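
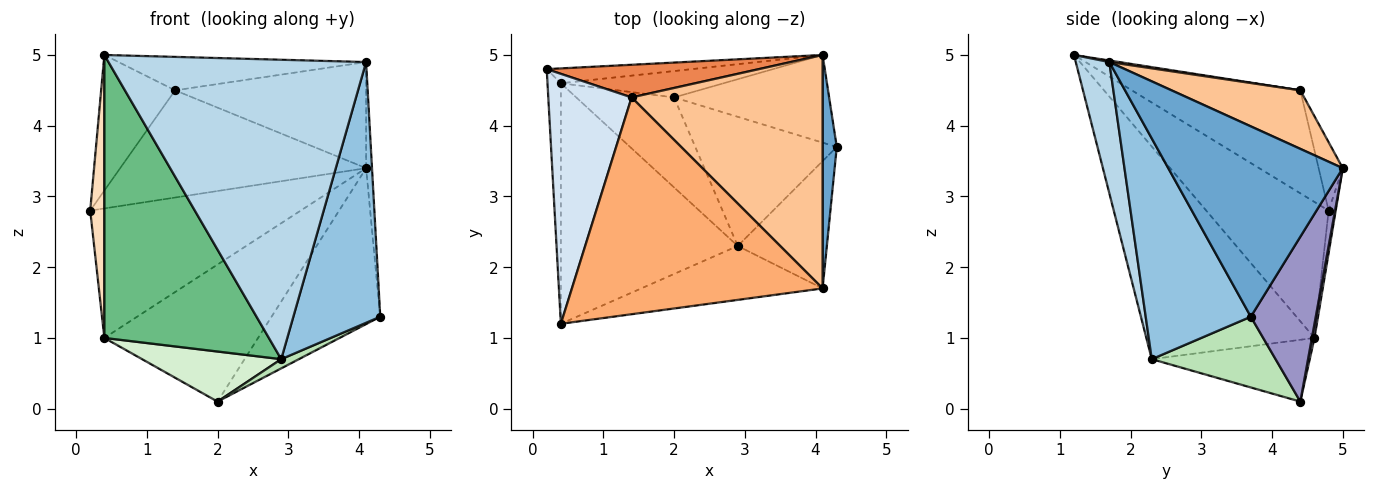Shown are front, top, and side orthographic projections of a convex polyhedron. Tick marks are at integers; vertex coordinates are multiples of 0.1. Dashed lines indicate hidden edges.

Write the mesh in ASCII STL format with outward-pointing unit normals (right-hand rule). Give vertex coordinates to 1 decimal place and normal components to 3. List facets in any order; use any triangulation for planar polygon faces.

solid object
 facet normal 0.997 0.034 0.074
  outer loop
   vertex 4.1 1.7 4.9
   vertex 4.3 3.7 1.3
   vertex 4.1 5.0 3.4
  endloop
 endfacet
 facet normal 0.736 -0.608 -0.297
  outer loop
   vertex 2.9 2.3 0.7
   vertex 4.3 3.7 1.3
   vertex 4.1 1.7 4.9
  endloop
 endfacet
 facet normal 0.127 -0.976 -0.176
  outer loop
   vertex 2.9 2.3 0.7
   vertex 4.1 1.7 4.9
   vertex 0.4 1.2 5.0
  endloop
 endfacet
 facet normal -0.736 0.323 0.595
  outer loop
   vertex 1.4 4.4 4.5
   vertex 0.2 4.8 2.8
   vertex 0.4 1.2 5.0
  endloop
 endfacet
 facet normal -0.093 0.952 0.290
  outer loop
   vertex 1.4 4.4 4.5
   vertex 4.1 5.0 3.4
   vertex 0.2 4.8 2.8
  endloop
 endfacet
 facet normal 0.006 0.153 0.988
  outer loop
   vertex 1.4 4.4 4.5
   vertex 0.4 1.2 5.0
   vertex 4.1 1.7 4.9
  endloop
 endfacet
 facet normal 0.269 0.399 0.877
  outer loop
   vertex 1.4 4.4 4.5
   vertex 4.1 1.7 4.9
   vertex 4.1 5.0 3.4
  endloop
 endfacet
 facet normal -0.989 -0.114 -0.097
  outer loop
   vertex 0.4 4.6 1.0
   vertex 0.4 1.2 5.0
   vertex 0.2 4.8 2.8
  endloop
 endfacet
 facet normal -0.614 -0.601 -0.511
  outer loop
   vertex 0.4 4.6 1.0
   vertex 2.9 2.3 0.7
   vertex 0.4 1.2 5.0
  endloop
 endfacet
 facet normal -0.033 0.993 -0.114
  outer loop
   vertex 0.4 4.6 1.0
   vertex 0.2 4.8 2.8
   vertex 4.1 5.0 3.4
  endloop
 endfacet
 facet normal 0.446 -0.064 -0.893
  outer loop
   vertex 2.0 4.4 0.1
   vertex 4.3 3.7 1.3
   vertex 2.9 2.3 0.7
  endloop
 endfacet
 facet normal -0.483 -0.426 -0.765
  outer loop
   vertex 2.0 4.4 0.1
   vertex 2.9 2.3 0.7
   vertex 0.4 4.6 1.0
  endloop
 endfacet
 facet normal 0.462 0.773 -0.435
  outer loop
   vertex 2.0 4.4 0.1
   vertex 4.1 5.0 3.4
   vertex 4.3 3.7 1.3
  endloop
 endfacet
 facet normal 0.016 0.982 -0.189
  outer loop
   vertex 2.0 4.4 0.1
   vertex 0.4 4.6 1.0
   vertex 4.1 5.0 3.4
  endloop
 endfacet
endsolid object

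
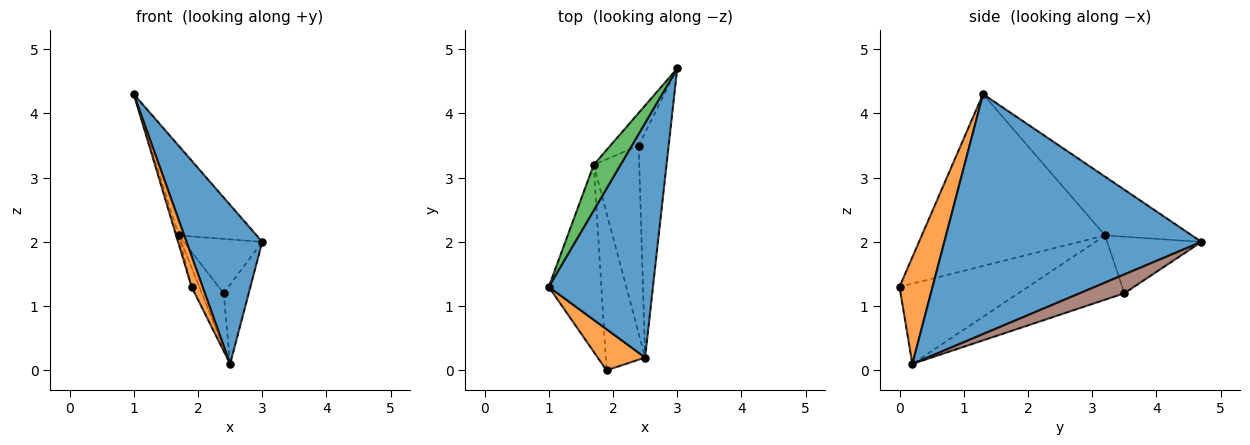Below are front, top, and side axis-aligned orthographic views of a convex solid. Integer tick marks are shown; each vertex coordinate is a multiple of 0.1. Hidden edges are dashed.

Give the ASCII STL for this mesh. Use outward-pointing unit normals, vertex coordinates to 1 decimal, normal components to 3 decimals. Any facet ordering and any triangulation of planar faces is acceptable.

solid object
 facet normal 0.886 -0.261 0.385
  outer loop
   vertex 2.5 0.2 0.1
   vertex 3.0 4.7 2.0
   vertex 1.0 1.3 4.3
  endloop
 endfacet
 facet normal 0.874 -0.291 0.389
  outer loop
   vertex 1.9 0.0 1.3
   vertex 2.5 0.2 0.1
   vertex 1.0 1.3 4.3
  endloop
 endfacet
 facet normal -0.705 0.632 0.322
  outer loop
   vertex 1.7 3.2 2.1
   vertex 1.0 1.3 4.3
   vertex 3.0 4.7 2.0
  endloop
 endfacet
 facet normal -0.956 0.013 -0.293
  outer loop
   vertex 1.7 3.2 2.1
   vertex 1.9 0.0 1.3
   vertex 1.0 1.3 4.3
  endloop
 endfacet
 facet normal -0.897 0.054 -0.439
  outer loop
   vertex 1.7 3.2 2.1
   vertex 2.5 0.2 0.1
   vertex 1.9 0.0 1.3
  endloop
 endfacet
 facet normal 0.510 0.286 -0.811
  outer loop
   vertex 2.4 3.5 1.2
   vertex 3.0 4.7 2.0
   vertex 2.5 0.2 0.1
  endloop
 endfacet
 facet normal -0.717 0.598 -0.359
  outer loop
   vertex 2.4 3.5 1.2
   vertex 1.7 3.2 2.1
   vertex 3.0 4.7 2.0
  endloop
 endfacet
 facet normal -0.804 0.166 -0.570
  outer loop
   vertex 2.4 3.5 1.2
   vertex 2.5 0.2 0.1
   vertex 1.7 3.2 2.1
  endloop
 endfacet
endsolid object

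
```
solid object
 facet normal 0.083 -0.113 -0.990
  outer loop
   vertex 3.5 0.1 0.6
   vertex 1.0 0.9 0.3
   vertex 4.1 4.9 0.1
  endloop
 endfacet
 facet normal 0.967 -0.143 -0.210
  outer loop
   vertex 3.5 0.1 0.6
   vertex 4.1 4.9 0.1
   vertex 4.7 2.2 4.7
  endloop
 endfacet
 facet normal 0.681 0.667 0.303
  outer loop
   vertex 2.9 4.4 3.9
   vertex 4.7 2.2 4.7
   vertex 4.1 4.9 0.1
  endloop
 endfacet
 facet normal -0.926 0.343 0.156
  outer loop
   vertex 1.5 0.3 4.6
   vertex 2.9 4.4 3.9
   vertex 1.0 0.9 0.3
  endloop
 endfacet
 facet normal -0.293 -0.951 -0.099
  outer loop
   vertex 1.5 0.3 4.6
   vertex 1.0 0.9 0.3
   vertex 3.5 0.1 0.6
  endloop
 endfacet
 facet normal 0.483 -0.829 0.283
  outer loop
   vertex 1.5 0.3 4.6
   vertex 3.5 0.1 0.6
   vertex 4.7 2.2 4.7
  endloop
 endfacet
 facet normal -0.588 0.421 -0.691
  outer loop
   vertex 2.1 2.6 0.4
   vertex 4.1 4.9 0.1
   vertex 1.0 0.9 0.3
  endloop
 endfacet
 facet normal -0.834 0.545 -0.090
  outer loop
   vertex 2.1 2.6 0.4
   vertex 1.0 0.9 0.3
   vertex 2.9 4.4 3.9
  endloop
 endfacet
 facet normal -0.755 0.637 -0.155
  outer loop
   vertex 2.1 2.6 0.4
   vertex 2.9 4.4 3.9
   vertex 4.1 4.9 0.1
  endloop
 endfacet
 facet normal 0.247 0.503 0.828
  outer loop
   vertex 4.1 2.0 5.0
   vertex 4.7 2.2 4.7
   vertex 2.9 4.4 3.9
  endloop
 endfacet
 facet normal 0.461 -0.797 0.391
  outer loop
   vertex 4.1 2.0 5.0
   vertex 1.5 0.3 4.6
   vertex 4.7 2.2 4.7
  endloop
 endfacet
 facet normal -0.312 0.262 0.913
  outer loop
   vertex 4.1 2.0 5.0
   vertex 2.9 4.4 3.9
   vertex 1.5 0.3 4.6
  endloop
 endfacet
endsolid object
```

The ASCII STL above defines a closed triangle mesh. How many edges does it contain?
18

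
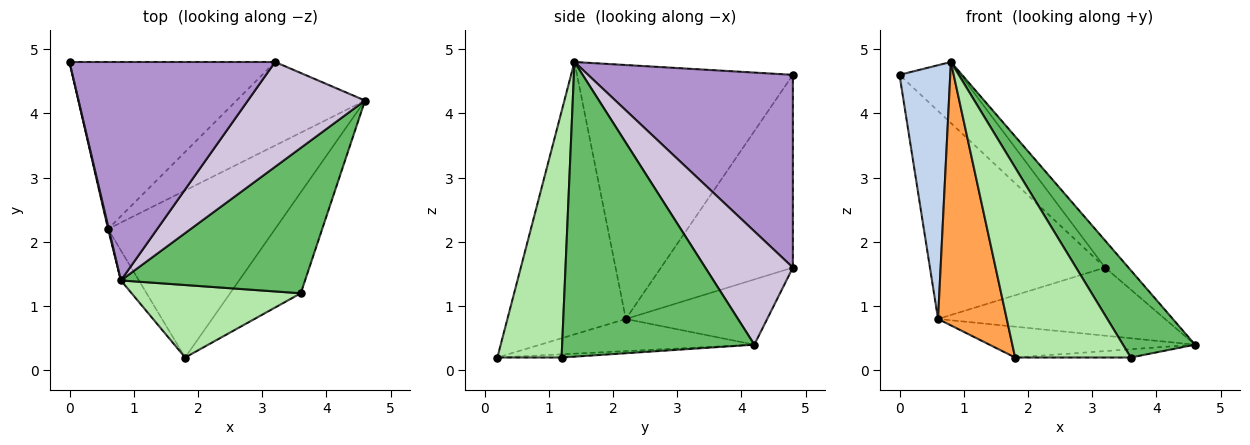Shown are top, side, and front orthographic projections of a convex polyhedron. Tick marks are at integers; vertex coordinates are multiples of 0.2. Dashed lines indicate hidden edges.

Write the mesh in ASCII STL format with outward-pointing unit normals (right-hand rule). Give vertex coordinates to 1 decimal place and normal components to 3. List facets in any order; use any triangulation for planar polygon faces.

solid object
 facet normal -0.186 0.178 -0.966
  outer loop
   vertex 0.6 2.2 0.8
   vertex 4.6 4.2 0.4
   vertex 1.8 0.2 0.2
  endloop
 endfacet
 facet normal -0.973 -0.229 0.003
  outer loop
   vertex 0.6 2.2 0.8
   vertex 0.8 1.4 4.8
   vertex 0.0 4.8 4.6
  endloop
 endfacet
 facet normal -0.864 -0.501 -0.057
  outer loop
   vertex 0.6 2.2 0.8
   vertex 1.8 0.2 0.2
   vertex 0.8 1.4 4.8
  endloop
 endfacet
 facet normal -0.045 0.081 -0.996
  outer loop
   vertex 3.6 1.2 0.2
   vertex 1.8 0.2 0.2
   vertex 4.6 4.2 0.4
  endloop
 endfacet
 facet normal 0.808 -0.303 0.505
  outer loop
   vertex 3.6 1.2 0.2
   vertex 4.6 4.2 0.4
   vertex 0.8 1.4 4.8
  endloop
 endfacet
 facet normal 0.461 -0.829 0.316
  outer loop
   vertex 3.6 1.2 0.2
   vertex 0.8 1.4 4.8
   vertex 1.8 0.2 0.2
  endloop
 endfacet
 facet normal -0.506 0.672 -0.540
  outer loop
   vertex 3.2 4.8 1.6
   vertex 0.6 2.2 0.8
   vertex 0.0 4.8 4.6
  endloop
 endfacet
 facet normal -0.366 0.588 -0.721
  outer loop
   vertex 3.2 4.8 1.6
   vertex 4.6 4.2 0.4
   vertex 0.6 2.2 0.8
  endloop
 endfacet
 facet normal 0.670 0.200 0.715
  outer loop
   vertex 3.2 4.8 1.6
   vertex 0.0 4.8 4.6
   vertex 0.8 1.4 4.8
  endloop
 endfacet
 facet normal 0.684 0.182 0.707
  outer loop
   vertex 3.2 4.8 1.6
   vertex 0.8 1.4 4.8
   vertex 4.6 4.2 0.4
  endloop
 endfacet
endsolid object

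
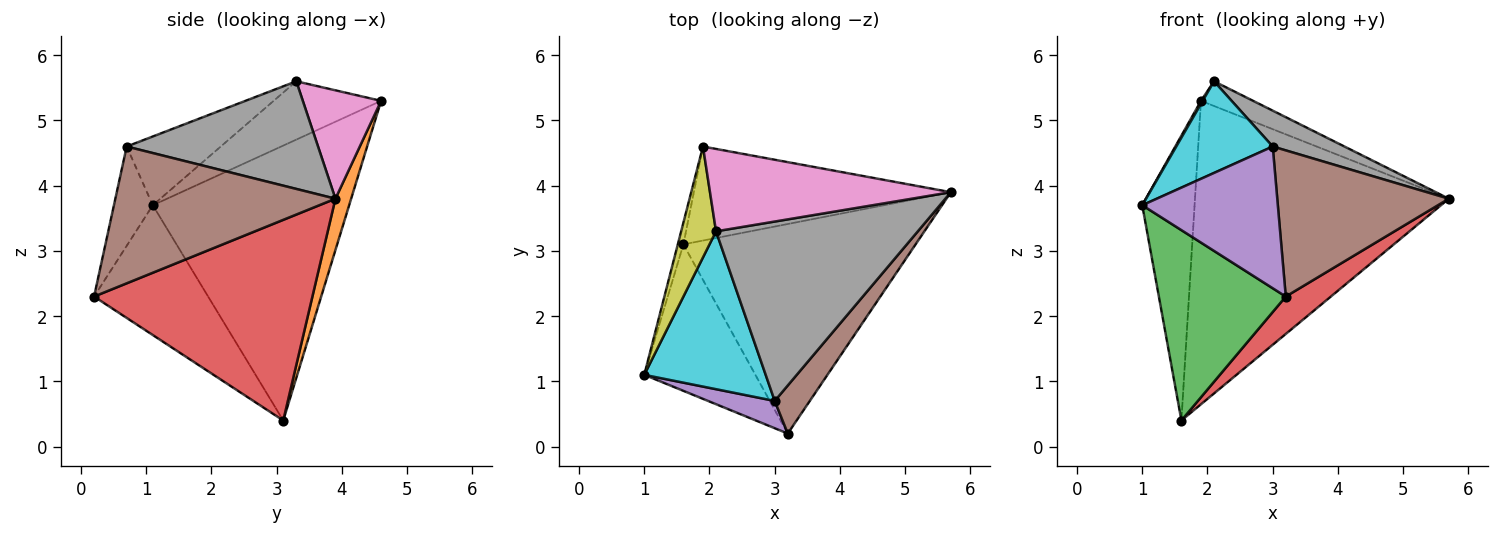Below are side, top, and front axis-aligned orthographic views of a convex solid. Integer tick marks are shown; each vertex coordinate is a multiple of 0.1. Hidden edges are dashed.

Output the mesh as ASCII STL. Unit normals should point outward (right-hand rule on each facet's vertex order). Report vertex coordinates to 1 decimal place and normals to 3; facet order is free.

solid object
 facet normal -0.966 0.257 -0.020
  outer loop
   vertex 1.6 3.1 0.4
   vertex 1.0 1.1 3.7
   vertex 1.9 4.6 5.3
  endloop
 endfacet
 facet normal 0.059 0.954 -0.296
  outer loop
   vertex 1.6 3.1 0.4
   vertex 1.9 4.6 5.3
   vertex 5.7 3.9 3.8
  endloop
 endfacet
 facet normal -0.580 -0.646 -0.497
  outer loop
   vertex 3.2 0.2 2.3
   vertex 1.0 1.1 3.7
   vertex 1.6 3.1 0.4
  endloop
 endfacet
 facet normal 0.648 -0.134 -0.750
  outer loop
   vertex 3.2 0.2 2.3
   vertex 1.6 3.1 0.4
   vertex 5.7 3.9 3.8
  endloop
 endfacet
 facet normal -0.271 -0.945 0.182
  outer loop
   vertex 3.0 0.7 4.6
   vertex 1.0 1.1 3.7
   vertex 3.2 0.2 2.3
  endloop
 endfacet
 facet normal 0.773 -0.603 0.198
  outer loop
   vertex 3.0 0.7 4.6
   vertex 3.2 0.2 2.3
   vertex 5.7 3.9 3.8
  endloop
 endfacet
 facet normal 0.396 0.264 0.880
  outer loop
   vertex 2.1 3.3 5.6
   vertex 5.7 3.9 3.8
   vertex 1.9 4.6 5.3
  endloop
 endfacet
 facet normal 0.463 -0.174 0.869
  outer loop
   vertex 2.1 3.3 5.6
   vertex 3.0 0.7 4.6
   vertex 5.7 3.9 3.8
  endloop
 endfacet
 facet normal -0.858 -0.014 0.513
  outer loop
   vertex 2.1 3.3 5.6
   vertex 1.9 4.6 5.3
   vertex 1.0 1.1 3.7
  endloop
 endfacet
 facet normal -0.440 -0.451 0.777
  outer loop
   vertex 2.1 3.3 5.6
   vertex 1.0 1.1 3.7
   vertex 3.0 0.7 4.6
  endloop
 endfacet
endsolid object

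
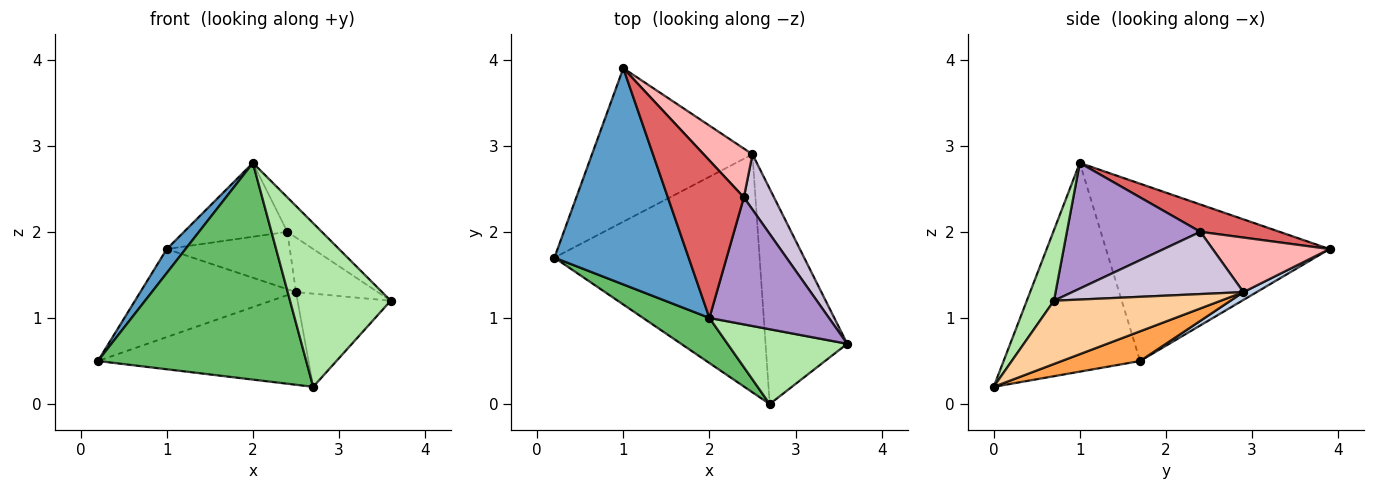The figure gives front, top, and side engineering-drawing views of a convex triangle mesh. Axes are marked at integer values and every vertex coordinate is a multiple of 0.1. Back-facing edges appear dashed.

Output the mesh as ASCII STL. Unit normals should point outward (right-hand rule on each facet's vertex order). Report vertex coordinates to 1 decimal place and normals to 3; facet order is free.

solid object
 facet normal -0.795 -0.067 0.602
  outer loop
   vertex 2.0 1.0 2.8
   vertex 1.0 3.9 1.8
   vertex 0.2 1.7 0.5
  endloop
 endfacet
 facet normal 0.042 0.497 -0.867
  outer loop
   vertex 2.5 2.9 1.3
   vertex 0.2 1.7 0.5
   vertex 1.0 3.9 1.8
  endloop
 endfacet
 facet normal 0.134 0.360 -0.924
  outer loop
   vertex 2.7 0.0 0.2
   vertex 0.2 1.7 0.5
   vertex 2.5 2.9 1.3
  endloop
 endfacet
 facet normal 0.579 0.324 -0.748
  outer loop
   vertex 2.7 0.0 0.2
   vertex 2.5 2.9 1.3
   vertex 3.6 0.7 1.2
  endloop
 endfacet
 facet normal -0.540 -0.824 0.172
  outer loop
   vertex 2.7 0.0 0.2
   vertex 2.0 1.0 2.8
   vertex 0.2 1.7 0.5
  endloop
 endfacet
 facet normal 0.238 -0.883 0.404
  outer loop
   vertex 2.7 0.0 0.2
   vertex 3.6 0.7 1.2
   vertex 2.0 1.0 2.8
  endloop
 endfacet
 facet normal 0.309 0.404 0.861
  outer loop
   vertex 2.4 2.4 2.0
   vertex 1.0 3.9 1.8
   vertex 2.0 1.0 2.8
  endloop
 endfacet
 facet normal 0.586 0.617 0.525
  outer loop
   vertex 2.4 2.4 2.0
   vertex 2.5 2.9 1.3
   vertex 1.0 3.9 1.8
  endloop
 endfacet
 facet normal 0.712 0.184 0.678
  outer loop
   vertex 2.4 2.4 2.0
   vertex 2.0 1.0 2.8
   vertex 3.6 0.7 1.2
  endloop
 endfacet
 facet normal 0.827 0.395 0.400
  outer loop
   vertex 2.4 2.4 2.0
   vertex 3.6 0.7 1.2
   vertex 2.5 2.9 1.3
  endloop
 endfacet
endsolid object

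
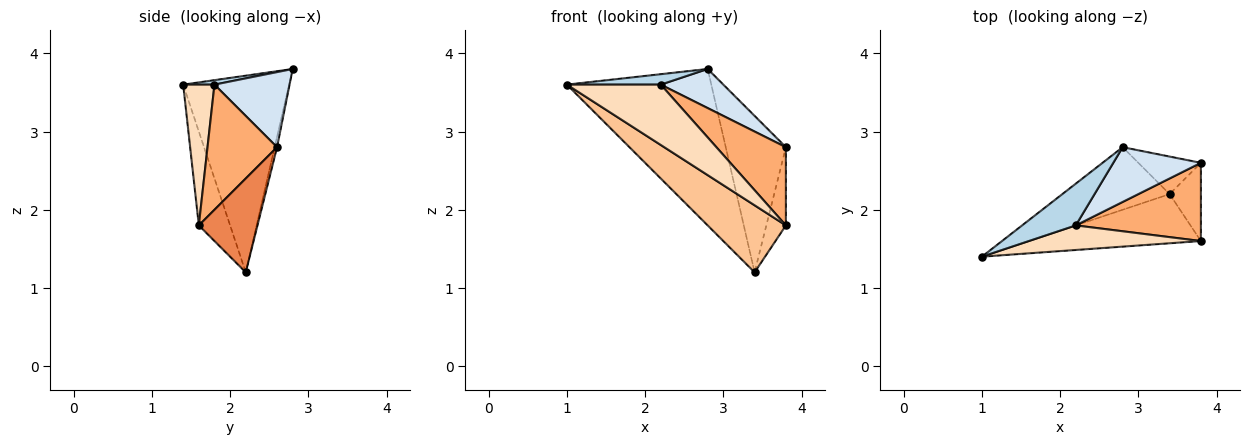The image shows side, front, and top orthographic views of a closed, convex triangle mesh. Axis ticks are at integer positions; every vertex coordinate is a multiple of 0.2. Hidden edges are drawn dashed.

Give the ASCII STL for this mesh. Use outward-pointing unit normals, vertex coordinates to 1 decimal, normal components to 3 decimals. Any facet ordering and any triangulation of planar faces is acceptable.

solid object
 facet normal -0.563 0.767 -0.307
  outer loop
   vertex 3.4 2.2 1.2
   vertex 1.0 1.4 3.6
   vertex 2.8 2.8 3.8
  endloop
 endfacet
 facet normal -0.039 0.972 -0.233
  outer loop
   vertex 3.4 2.2 1.2
   vertex 2.8 2.8 3.8
   vertex 3.8 2.6 2.8
  endloop
 endfacet
 facet normal 0.081 -0.242 0.967
  outer loop
   vertex 2.2 1.8 3.6
   vertex 2.8 2.8 3.8
   vertex 1.0 1.4 3.6
  endloop
 endfacet
 facet normal 0.572 -0.477 0.667
  outer loop
   vertex 2.2 1.8 3.6
   vertex 3.8 2.6 2.8
   vertex 2.8 2.8 3.8
  endloop
 endfacet
 facet normal 0.905 0.302 -0.302
  outer loop
   vertex 3.8 1.6 1.8
   vertex 3.4 2.2 1.2
   vertex 3.8 2.6 2.8
  endloop
 endfacet
 facet normal 0.577 -0.577 0.577
  outer loop
   vertex 3.8 1.6 1.8
   vertex 3.8 2.6 2.8
   vertex 2.2 1.8 3.6
  endloop
 endfacet
 facet normal -0.307 -0.767 -0.563
  outer loop
   vertex 3.8 1.6 1.8
   vertex 1.0 1.4 3.6
   vertex 3.4 2.2 1.2
  endloop
 endfacet
 facet normal 0.295 -0.885 0.361
  outer loop
   vertex 3.8 1.6 1.8
   vertex 2.2 1.8 3.6
   vertex 1.0 1.4 3.6
  endloop
 endfacet
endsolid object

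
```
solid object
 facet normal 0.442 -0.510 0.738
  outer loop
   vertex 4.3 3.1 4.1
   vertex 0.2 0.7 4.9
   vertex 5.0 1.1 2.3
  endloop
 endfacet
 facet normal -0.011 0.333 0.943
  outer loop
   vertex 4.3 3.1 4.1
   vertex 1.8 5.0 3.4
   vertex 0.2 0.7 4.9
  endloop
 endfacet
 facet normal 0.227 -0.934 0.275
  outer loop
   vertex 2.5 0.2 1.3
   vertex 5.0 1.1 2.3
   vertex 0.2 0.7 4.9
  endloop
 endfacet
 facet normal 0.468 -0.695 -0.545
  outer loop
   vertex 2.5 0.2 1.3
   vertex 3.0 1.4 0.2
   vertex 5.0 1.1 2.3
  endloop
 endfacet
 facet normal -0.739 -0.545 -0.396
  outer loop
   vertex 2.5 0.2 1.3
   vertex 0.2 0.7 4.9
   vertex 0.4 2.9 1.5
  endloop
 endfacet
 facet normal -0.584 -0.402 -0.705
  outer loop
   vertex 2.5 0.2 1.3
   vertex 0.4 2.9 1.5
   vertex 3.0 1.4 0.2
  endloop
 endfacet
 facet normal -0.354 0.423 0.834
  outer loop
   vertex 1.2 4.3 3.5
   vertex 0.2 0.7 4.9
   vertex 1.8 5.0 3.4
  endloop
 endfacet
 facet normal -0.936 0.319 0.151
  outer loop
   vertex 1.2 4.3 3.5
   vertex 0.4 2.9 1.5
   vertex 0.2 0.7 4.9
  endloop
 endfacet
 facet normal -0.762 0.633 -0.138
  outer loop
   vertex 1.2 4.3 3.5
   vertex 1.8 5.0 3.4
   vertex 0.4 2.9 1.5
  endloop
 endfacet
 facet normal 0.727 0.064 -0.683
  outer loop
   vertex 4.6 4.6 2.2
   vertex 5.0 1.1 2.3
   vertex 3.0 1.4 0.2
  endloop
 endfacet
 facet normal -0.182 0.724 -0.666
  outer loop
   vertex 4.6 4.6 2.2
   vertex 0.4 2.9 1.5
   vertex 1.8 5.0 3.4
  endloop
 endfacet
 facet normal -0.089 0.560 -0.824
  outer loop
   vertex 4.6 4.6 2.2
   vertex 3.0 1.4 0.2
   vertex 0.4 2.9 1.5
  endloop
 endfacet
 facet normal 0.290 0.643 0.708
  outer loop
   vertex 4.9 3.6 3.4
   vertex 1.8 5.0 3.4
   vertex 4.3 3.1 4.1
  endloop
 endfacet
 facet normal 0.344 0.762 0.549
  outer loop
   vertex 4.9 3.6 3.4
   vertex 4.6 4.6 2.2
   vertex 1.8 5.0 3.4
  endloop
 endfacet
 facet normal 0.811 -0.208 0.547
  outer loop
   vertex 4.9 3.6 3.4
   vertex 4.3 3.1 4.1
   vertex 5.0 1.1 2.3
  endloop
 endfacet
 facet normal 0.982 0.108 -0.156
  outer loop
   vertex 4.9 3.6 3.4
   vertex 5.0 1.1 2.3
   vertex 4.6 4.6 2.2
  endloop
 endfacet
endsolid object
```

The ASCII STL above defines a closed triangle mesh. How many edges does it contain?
24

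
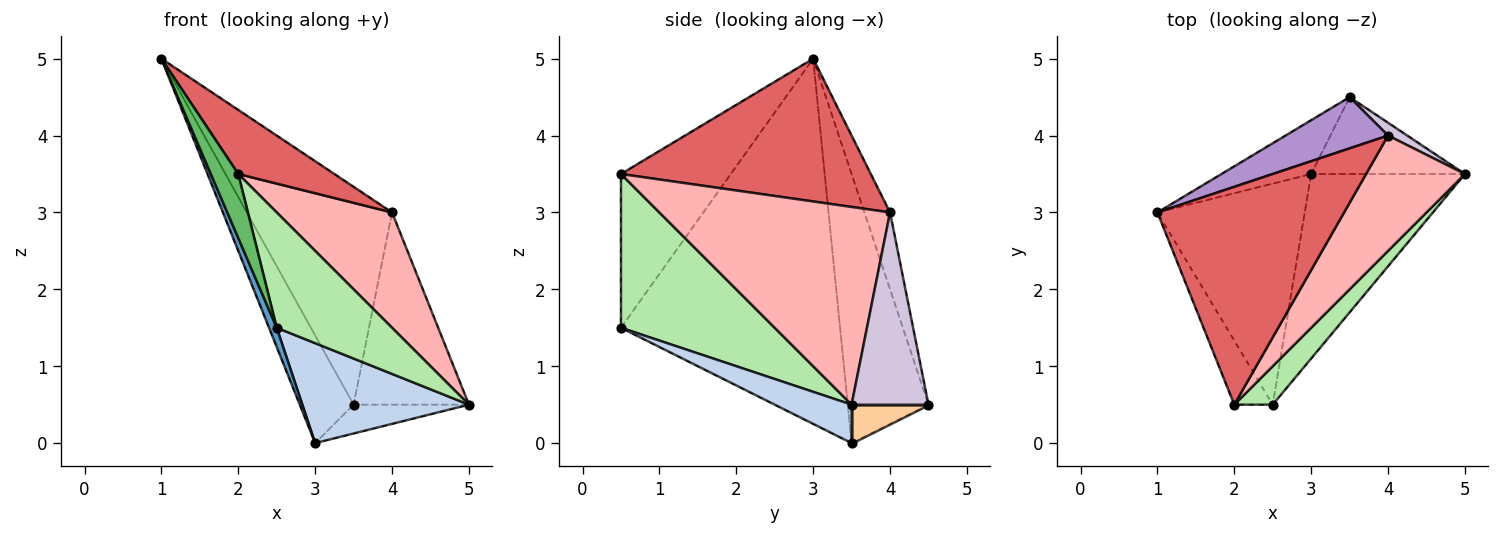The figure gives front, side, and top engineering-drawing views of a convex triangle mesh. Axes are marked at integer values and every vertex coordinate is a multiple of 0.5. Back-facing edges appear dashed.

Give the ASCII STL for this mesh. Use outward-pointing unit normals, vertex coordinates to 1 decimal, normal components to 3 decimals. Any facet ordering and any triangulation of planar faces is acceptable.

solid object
 facet normal -0.927 -0.033 -0.374
  outer loop
   vertex 3.0 3.5 0.0
   vertex 2.5 0.5 1.5
   vertex 1.0 3.0 5.0
  endloop
 endfacet
 facet normal 0.215 -0.465 -0.859
  outer loop
   vertex 3.0 3.5 0.0
   vertex 5.0 3.5 0.5
   vertex 2.5 0.5 1.5
  endloop
 endfacet
 facet normal -0.802 0.535 -0.267
  outer loop
   vertex 3.5 4.5 0.5
   vertex 3.0 3.5 0.0
   vertex 1.0 3.0 5.0
  endloop
 endfacet
 facet normal 0.228 0.342 -0.912
  outer loop
   vertex 3.5 4.5 0.5
   vertex 5.0 3.5 0.5
   vertex 3.0 3.5 0.0
  endloop
 endfacet
 facet normal -0.943 -0.236 -0.236
  outer loop
   vertex 2.0 0.5 3.5
   vertex 1.0 3.0 5.0
   vertex 2.5 0.5 1.5
  endloop
 endfacet
 facet normal 0.784 -0.588 0.196
  outer loop
   vertex 2.0 0.5 3.5
   vertex 2.5 0.5 1.5
   vertex 5.0 3.5 0.5
  endloop
 endfacet
 facet normal 0.592 -0.228 0.774
  outer loop
   vertex 4.0 4.0 3.0
   vertex 1.0 3.0 5.0
   vertex 2.0 0.5 3.5
  endloop
 endfacet
 facet normal 0.816 -0.408 0.408
  outer loop
   vertex 4.0 4.0 3.0
   vertex 2.0 0.5 3.5
   vertex 5.0 3.5 0.5
  endloop
 endfacet
 facet normal -0.169 0.959 0.226
  outer loop
   vertex 4.0 4.0 3.0
   vertex 3.5 4.5 0.5
   vertex 1.0 3.0 5.0
  endloop
 endfacet
 facet normal 0.554 0.831 0.055
  outer loop
   vertex 4.0 4.0 3.0
   vertex 5.0 3.5 0.5
   vertex 3.5 4.5 0.5
  endloop
 endfacet
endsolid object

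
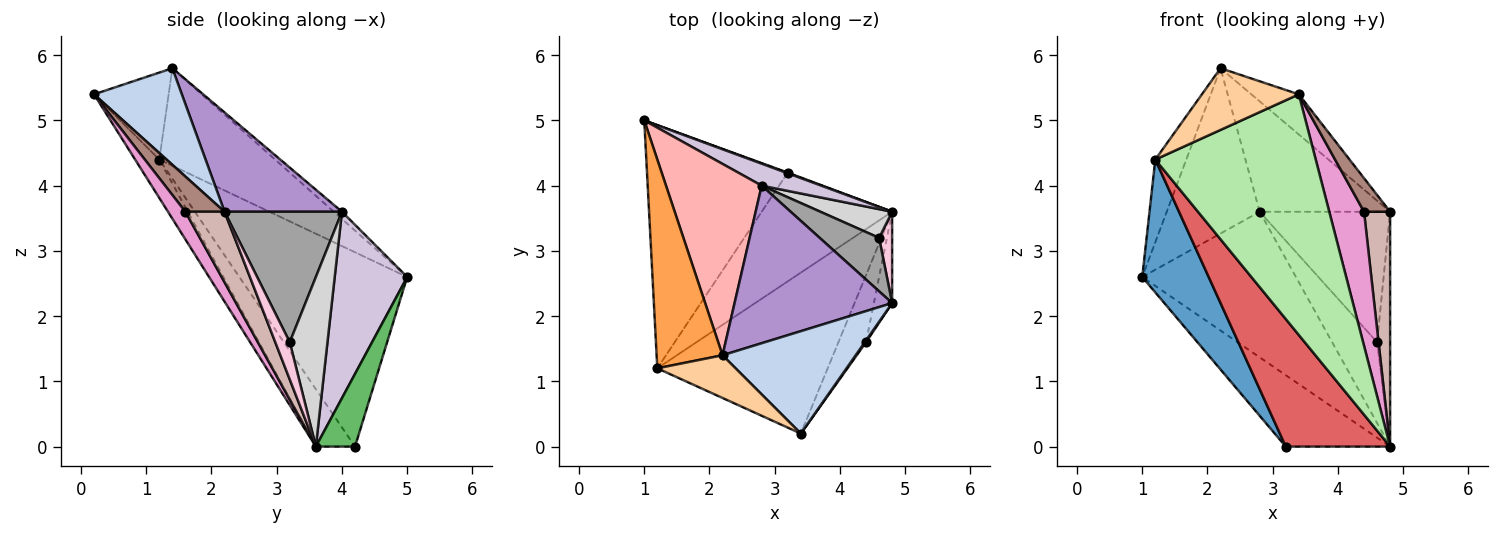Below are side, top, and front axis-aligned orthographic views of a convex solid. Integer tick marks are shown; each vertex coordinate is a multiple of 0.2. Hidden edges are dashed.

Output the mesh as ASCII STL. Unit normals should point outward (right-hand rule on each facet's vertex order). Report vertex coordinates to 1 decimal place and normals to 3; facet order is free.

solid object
 facet normal -0.771 -0.305 -0.559
  outer loop
   vertex 1.2 1.2 4.4
   vertex 1.0 5.0 2.6
   vertex 3.2 4.2 0.0
  endloop
 endfacet
 facet normal 0.560 0.303 0.771
  outer loop
   vertex 2.2 1.4 5.8
   vertex 3.4 0.2 5.4
   vertex 4.8 2.2 3.6
  endloop
 endfacet
 facet normal -0.809 0.216 0.547
  outer loop
   vertex 2.2 1.4 5.8
   vertex 1.0 5.0 2.6
   vertex 1.2 1.2 4.4
  endloop
 endfacet
 facet normal -0.535 -0.695 0.481
  outer loop
   vertex 2.2 1.4 5.8
   vertex 1.2 1.2 4.4
   vertex 3.4 0.2 5.4
  endloop
 endfacet
 facet normal 0.351 0.936 0.009
  outer loop
   vertex 4.8 3.6 0.0
   vertex 3.2 4.2 0.0
   vertex 1.0 5.0 2.6
  endloop
 endfacet
 facet normal -0.124 -0.825 -0.552
  outer loop
   vertex 4.8 3.6 0.0
   vertex 3.4 0.2 5.4
   vertex 1.2 1.2 4.4
  endloop
 endfacet
 facet normal -0.274 -0.732 -0.624
  outer loop
   vertex 4.8 3.6 0.0
   vertex 1.2 1.2 4.4
   vertex 3.2 4.2 0.0
  endloop
 endfacet
 facet normal -0.057 0.653 0.756
  outer loop
   vertex 2.8 4.0 3.6
   vertex 1.0 5.0 2.6
   vertex 2.2 1.4 5.8
  endloop
 endfacet
 facet normal 0.459 0.510 0.728
  outer loop
   vertex 2.8 4.0 3.6
   vertex 2.2 1.4 5.8
   vertex 4.8 2.2 3.6
  endloop
 endfacet
 facet normal 0.423 0.896 0.135
  outer loop
   vertex 2.8 4.0 3.6
   vertex 4.8 3.6 0.0
   vertex 1.0 5.0 2.6
  endloop
 endfacet
 facet normal 0.832 -0.554 0.031
  outer loop
   vertex 4.4 1.6 3.6
   vertex 4.8 2.2 3.6
   vertex 3.4 0.2 5.4
  endloop
 endfacet
 facet normal 0.813 -0.542 -0.211
  outer loop
   vertex 4.4 1.6 3.6
   vertex 4.8 3.6 0.0
   vertex 4.8 2.2 3.6
  endloop
 endfacet
 facet normal 0.408 -0.816 -0.408
  outer loop
   vertex 4.4 1.6 3.6
   vertex 3.4 0.2 5.4
   vertex 4.8 3.6 0.0
  endloop
 endfacet
 facet normal 0.719 0.647 0.252
  outer loop
   vertex 4.6 3.2 1.6
   vertex 4.8 2.2 3.6
   vertex 4.8 3.6 0.0
  endloop
 endfacet
 facet normal 0.640 0.711 0.292
  outer loop
   vertex 4.6 3.2 1.6
   vertex 2.8 4.0 3.6
   vertex 4.8 2.2 3.6
  endloop
 endfacet
 facet normal 0.620 0.739 0.262
  outer loop
   vertex 4.6 3.2 1.6
   vertex 4.8 3.6 0.0
   vertex 2.8 4.0 3.6
  endloop
 endfacet
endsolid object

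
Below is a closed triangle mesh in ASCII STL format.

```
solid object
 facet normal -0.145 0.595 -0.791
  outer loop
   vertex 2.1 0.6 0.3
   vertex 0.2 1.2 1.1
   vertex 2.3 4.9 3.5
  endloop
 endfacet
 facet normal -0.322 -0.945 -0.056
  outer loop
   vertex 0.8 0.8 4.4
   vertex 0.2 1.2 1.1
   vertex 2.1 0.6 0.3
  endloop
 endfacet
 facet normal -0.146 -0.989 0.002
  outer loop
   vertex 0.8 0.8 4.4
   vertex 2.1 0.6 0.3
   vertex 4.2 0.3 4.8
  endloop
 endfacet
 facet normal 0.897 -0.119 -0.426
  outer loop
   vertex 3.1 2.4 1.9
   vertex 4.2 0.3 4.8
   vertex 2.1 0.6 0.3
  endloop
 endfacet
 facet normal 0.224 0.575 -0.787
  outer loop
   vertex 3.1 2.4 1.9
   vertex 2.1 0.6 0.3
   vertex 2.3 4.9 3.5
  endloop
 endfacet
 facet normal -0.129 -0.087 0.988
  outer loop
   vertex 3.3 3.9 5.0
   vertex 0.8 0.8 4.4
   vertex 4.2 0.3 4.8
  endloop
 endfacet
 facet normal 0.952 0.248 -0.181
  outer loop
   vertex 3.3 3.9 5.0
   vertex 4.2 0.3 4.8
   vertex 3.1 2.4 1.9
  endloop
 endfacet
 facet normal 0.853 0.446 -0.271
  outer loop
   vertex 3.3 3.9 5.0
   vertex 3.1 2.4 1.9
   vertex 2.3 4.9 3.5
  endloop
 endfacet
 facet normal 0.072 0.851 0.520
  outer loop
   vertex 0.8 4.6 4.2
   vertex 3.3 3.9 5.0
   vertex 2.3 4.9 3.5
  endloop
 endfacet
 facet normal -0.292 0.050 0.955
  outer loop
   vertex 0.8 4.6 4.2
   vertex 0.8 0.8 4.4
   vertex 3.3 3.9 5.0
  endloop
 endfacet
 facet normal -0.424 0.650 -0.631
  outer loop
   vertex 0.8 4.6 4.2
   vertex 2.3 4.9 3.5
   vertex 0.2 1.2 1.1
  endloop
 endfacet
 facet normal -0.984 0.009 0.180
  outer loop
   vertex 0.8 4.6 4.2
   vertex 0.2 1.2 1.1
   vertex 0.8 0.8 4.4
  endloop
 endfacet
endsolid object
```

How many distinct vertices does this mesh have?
8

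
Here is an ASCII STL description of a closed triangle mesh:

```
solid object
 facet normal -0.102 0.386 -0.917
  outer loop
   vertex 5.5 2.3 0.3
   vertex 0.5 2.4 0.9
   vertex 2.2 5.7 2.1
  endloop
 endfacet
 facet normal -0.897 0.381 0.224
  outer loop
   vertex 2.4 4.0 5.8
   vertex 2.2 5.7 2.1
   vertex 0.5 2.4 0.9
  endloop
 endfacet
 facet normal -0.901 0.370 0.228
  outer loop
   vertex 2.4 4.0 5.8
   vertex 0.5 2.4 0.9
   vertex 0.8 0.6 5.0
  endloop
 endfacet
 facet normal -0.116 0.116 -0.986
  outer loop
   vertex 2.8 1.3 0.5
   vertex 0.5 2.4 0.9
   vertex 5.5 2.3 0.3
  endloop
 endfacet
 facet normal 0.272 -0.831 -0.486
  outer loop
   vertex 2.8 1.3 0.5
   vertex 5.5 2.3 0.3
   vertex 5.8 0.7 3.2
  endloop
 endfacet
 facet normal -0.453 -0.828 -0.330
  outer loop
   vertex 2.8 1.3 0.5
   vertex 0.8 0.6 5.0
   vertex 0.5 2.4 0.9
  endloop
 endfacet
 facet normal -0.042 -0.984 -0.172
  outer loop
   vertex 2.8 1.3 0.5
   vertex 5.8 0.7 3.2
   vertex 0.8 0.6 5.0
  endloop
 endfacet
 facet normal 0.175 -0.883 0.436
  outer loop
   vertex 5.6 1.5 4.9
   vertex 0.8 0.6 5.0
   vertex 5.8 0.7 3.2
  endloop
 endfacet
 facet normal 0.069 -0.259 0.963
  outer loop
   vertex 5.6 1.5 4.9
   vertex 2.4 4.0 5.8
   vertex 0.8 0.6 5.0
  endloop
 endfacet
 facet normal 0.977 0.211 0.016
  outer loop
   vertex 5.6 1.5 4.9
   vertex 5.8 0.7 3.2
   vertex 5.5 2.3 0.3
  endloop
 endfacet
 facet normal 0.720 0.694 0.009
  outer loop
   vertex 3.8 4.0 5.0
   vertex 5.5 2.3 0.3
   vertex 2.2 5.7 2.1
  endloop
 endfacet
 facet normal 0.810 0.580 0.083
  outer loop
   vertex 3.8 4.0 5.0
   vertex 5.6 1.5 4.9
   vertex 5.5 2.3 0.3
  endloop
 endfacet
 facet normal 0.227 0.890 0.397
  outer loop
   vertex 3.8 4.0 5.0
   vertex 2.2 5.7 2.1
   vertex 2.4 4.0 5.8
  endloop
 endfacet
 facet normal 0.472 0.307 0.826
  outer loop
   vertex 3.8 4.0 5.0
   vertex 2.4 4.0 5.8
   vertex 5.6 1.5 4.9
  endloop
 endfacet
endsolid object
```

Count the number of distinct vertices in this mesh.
9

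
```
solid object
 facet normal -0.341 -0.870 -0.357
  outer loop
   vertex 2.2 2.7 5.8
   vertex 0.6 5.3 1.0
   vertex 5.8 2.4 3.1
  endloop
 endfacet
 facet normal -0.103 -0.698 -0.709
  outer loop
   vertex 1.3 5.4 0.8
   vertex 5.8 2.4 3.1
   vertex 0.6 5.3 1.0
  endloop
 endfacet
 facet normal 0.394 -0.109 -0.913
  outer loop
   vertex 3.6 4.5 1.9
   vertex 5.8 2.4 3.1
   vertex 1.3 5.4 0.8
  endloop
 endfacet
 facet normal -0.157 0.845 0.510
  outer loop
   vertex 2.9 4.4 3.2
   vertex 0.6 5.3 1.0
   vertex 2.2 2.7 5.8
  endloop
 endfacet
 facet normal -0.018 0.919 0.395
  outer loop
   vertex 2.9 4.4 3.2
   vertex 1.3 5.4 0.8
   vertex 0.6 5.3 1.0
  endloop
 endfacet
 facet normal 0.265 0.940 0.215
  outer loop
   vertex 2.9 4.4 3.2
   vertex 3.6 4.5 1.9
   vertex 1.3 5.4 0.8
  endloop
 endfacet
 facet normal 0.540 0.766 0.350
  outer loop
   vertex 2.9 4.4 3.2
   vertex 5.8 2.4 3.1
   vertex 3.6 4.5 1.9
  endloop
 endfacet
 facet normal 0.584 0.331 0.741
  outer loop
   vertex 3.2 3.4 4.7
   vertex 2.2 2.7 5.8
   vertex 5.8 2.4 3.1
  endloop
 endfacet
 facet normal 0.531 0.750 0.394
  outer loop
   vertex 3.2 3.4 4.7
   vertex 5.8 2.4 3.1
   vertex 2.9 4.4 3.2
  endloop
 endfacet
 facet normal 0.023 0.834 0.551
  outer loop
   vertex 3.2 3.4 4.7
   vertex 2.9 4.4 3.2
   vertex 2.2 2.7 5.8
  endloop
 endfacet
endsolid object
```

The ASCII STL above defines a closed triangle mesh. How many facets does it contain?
10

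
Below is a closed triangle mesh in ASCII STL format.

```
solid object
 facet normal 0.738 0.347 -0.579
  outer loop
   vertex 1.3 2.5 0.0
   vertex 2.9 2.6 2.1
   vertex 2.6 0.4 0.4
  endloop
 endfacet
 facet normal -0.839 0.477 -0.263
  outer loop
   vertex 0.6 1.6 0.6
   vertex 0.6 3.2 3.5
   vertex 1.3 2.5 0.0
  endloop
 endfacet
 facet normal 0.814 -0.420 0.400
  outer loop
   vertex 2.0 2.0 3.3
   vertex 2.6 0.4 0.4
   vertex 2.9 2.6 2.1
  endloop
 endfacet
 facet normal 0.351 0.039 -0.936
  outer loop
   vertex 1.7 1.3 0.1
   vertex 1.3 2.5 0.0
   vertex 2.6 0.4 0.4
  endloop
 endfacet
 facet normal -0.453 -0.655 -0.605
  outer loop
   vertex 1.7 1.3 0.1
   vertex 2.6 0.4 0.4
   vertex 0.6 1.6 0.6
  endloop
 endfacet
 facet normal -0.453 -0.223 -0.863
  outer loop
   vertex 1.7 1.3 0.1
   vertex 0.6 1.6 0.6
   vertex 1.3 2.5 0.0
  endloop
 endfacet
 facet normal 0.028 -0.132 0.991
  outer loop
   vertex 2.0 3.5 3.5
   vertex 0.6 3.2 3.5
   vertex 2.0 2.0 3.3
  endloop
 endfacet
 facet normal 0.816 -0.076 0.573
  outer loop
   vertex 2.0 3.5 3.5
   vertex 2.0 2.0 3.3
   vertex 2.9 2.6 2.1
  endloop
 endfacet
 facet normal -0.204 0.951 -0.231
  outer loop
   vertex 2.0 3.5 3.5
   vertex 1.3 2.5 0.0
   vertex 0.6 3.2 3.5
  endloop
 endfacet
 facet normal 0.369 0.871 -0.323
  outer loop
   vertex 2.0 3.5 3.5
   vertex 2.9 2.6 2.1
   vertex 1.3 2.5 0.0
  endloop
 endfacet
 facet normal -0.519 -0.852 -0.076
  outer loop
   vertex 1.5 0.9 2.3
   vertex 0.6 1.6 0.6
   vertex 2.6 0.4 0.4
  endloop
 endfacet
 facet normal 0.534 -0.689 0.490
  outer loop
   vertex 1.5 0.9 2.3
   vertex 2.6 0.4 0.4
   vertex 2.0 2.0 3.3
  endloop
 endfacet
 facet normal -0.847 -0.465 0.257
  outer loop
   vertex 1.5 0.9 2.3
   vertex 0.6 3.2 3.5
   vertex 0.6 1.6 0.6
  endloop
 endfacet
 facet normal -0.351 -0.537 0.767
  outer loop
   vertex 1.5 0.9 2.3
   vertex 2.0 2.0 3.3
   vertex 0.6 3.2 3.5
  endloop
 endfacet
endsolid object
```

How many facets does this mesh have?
14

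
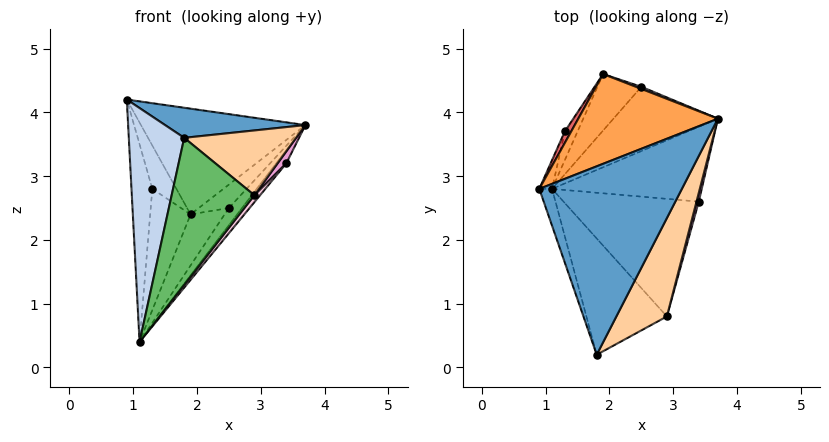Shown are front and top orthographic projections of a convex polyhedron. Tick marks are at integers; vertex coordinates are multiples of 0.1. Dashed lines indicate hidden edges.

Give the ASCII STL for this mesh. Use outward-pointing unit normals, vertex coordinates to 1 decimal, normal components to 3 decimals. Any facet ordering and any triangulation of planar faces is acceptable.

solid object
 facet normal 0.199 -0.154 0.968
  outer loop
   vertex 1.8 0.2 3.6
   vertex 3.7 3.9 3.8
   vertex 0.9 2.8 4.2
  endloop
 endfacet
 facet normal -0.947 -0.316 -0.050
  outer loop
   vertex 1.1 2.8 0.4
   vertex 1.8 0.2 3.6
   vertex 0.9 2.8 4.2
  endloop
 endfacet
 facet normal -0.203 0.746 0.634
  outer loop
   vertex 1.9 4.6 2.4
   vertex 0.9 2.8 4.2
   vertex 3.7 3.9 3.8
  endloop
 endfacet
 facet normal 0.701 -0.392 0.595
  outer loop
   vertex 2.9 0.8 2.7
   vertex 3.7 3.9 3.8
   vertex 1.8 0.2 3.6
  endloop
 endfacet
 facet normal -0.079 -0.782 -0.618
  outer loop
   vertex 2.9 0.8 2.7
   vertex 1.8 0.2 3.6
   vertex 1.1 2.8 0.4
  endloop
 endfacet
 facet normal -0.939 0.340 -0.049
  outer loop
   vertex 1.3 3.7 2.8
   vertex 1.1 2.8 0.4
   vertex 0.9 2.8 4.2
  endloop
 endfacet
 facet normal -0.788 0.595 0.158
  outer loop
   vertex 1.3 3.7 2.8
   vertex 0.9 2.8 4.2
   vertex 1.9 4.6 2.4
  endloop
 endfacet
 facet normal -0.850 0.513 -0.121
  outer loop
   vertex 1.3 3.7 2.8
   vertex 1.9 4.6 2.4
   vertex 1.1 2.8 0.4
  endloop
 endfacet
 facet normal 0.756 0.169 -0.633
  outer loop
   vertex 2.5 4.4 2.5
   vertex 3.7 3.9 3.8
   vertex 1.1 2.8 0.4
  endloop
 endfacet
 facet normal 0.302 0.949 0.086
  outer loop
   vertex 2.5 4.4 2.5
   vertex 1.9 4.6 2.4
   vertex 3.7 3.9 3.8
  endloop
 endfacet
 facet normal 0.328 0.633 -0.701
  outer loop
   vertex 2.5 4.4 2.5
   vertex 1.1 2.8 0.4
   vertex 1.9 4.6 2.4
  endloop
 endfacet
 facet normal 0.772 0.111 -0.626
  outer loop
   vertex 3.4 2.6 3.2
   vertex 1.1 2.8 0.4
   vertex 3.7 3.9 3.8
  endloop
 endfacet
 facet normal 0.918 -0.320 0.235
  outer loop
   vertex 3.4 2.6 3.2
   vertex 3.7 3.9 3.8
   vertex 2.9 0.8 2.7
  endloop
 endfacet
 facet normal 0.771 -0.037 -0.636
  outer loop
   vertex 3.4 2.6 3.2
   vertex 2.9 0.8 2.7
   vertex 1.1 2.8 0.4
  endloop
 endfacet
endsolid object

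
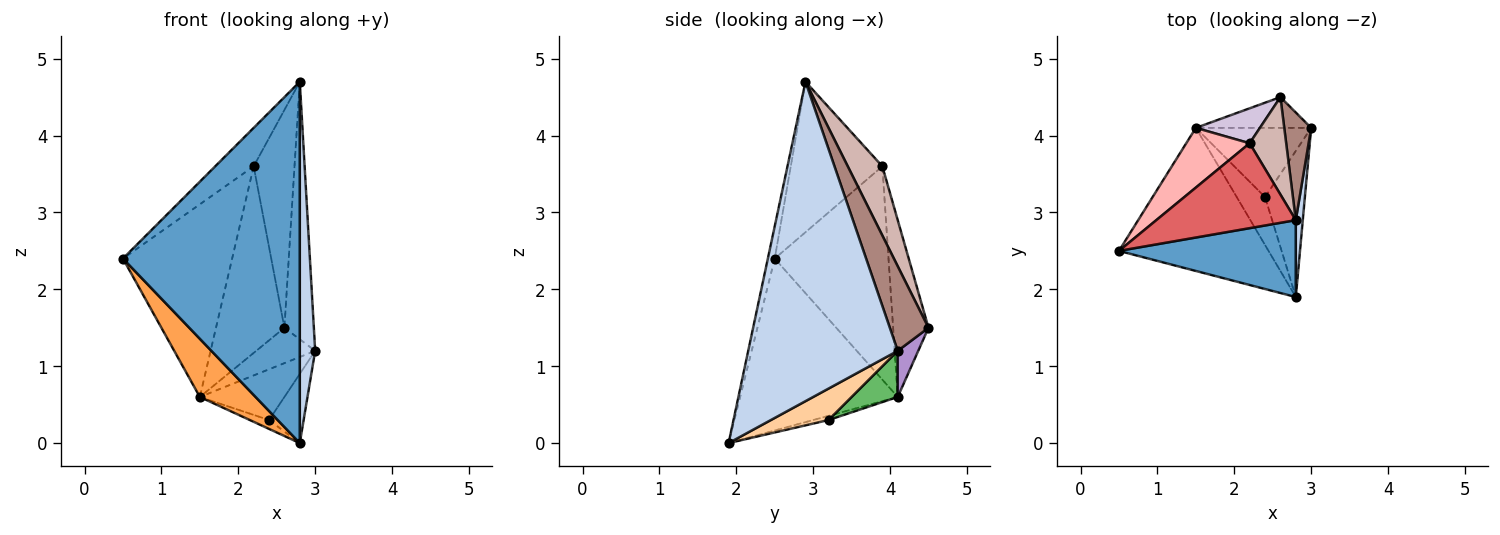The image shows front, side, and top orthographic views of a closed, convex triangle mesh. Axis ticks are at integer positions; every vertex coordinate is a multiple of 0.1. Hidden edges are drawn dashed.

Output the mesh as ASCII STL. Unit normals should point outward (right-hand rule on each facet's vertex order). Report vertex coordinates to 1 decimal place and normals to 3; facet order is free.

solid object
 facet normal -0.038 -0.977 0.208
  outer loop
   vertex 2.8 2.9 4.7
   vertex 0.5 2.5 2.4
   vertex 2.8 1.9 0.0
  endloop
 endfacet
 facet normal 0.995 -0.102 0.022
  outer loop
   vertex 2.8 2.9 4.7
   vertex 2.8 1.9 0.0
   vertex 3.0 4.1 1.2
  endloop
 endfacet
 facet normal -0.729 -0.258 -0.634
  outer loop
   vertex 1.5 4.1 0.6
   vertex 2.8 1.9 0.0
   vertex 0.5 2.5 2.4
  endloop
 endfacet
 facet normal 0.581 0.348 -0.736
  outer loop
   vertex 2.4 3.2 0.3
   vertex 3.0 4.1 1.2
   vertex 2.8 1.9 0.0
  endloop
 endfacet
 facet normal 0.307 0.563 -0.767
  outer loop
   vertex 2.4 3.2 0.3
   vertex 1.5 4.1 0.6
   vertex 3.0 4.1 1.2
  endloop
 endfacet
 facet normal -0.144 0.180 -0.973
  outer loop
   vertex 2.4 3.2 0.3
   vertex 2.8 1.9 0.0
   vertex 1.5 4.1 0.6
  endloop
 endfacet
 facet normal -0.701 0.294 0.650
  outer loop
   vertex 2.2 3.9 3.6
   vertex 0.5 2.5 2.4
   vertex 2.8 2.9 4.7
  endloop
 endfacet
 facet normal -0.706 0.677 0.210
  outer loop
   vertex 2.2 3.9 3.6
   vertex 1.5 4.1 0.6
   vertex 0.5 2.5 2.4
  endloop
 endfacet
 facet normal 0.254 0.730 -0.635
  outer loop
   vertex 2.6 4.5 1.5
   vertex 3.0 4.1 1.2
   vertex 1.5 4.1 0.6
  endloop
 endfacet
 facet normal -0.453 0.876 0.164
  outer loop
   vertex 2.6 4.5 1.5
   vertex 1.5 4.1 0.6
   vertex 2.2 3.9 3.6
  endloop
 endfacet
 facet normal 0.771 0.587 0.245
  outer loop
   vertex 2.6 4.5 1.5
   vertex 2.8 2.9 4.7
   vertex 3.0 4.1 1.2
  endloop
 endfacet
 facet normal 0.612 0.722 0.323
  outer loop
   vertex 2.6 4.5 1.5
   vertex 2.2 3.9 3.6
   vertex 2.8 2.9 4.7
  endloop
 endfacet
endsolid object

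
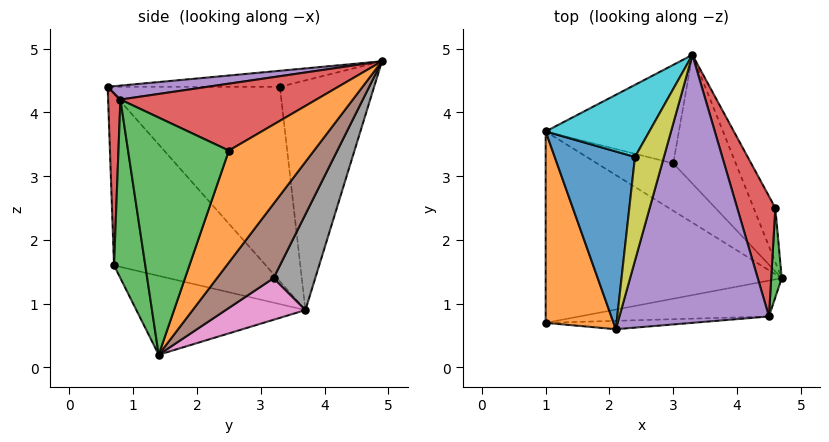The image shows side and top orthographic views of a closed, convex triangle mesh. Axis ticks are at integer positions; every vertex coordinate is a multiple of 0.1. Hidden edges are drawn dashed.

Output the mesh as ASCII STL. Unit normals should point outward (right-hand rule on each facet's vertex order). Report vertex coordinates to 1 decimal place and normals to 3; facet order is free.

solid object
 facet normal -0.310 -0.216 -0.926
  outer loop
   vertex 1.0 3.7 0.9
   vertex 4.7 1.4 0.2
   vertex 1.0 0.7 1.6
  endloop
 endfacet
 facet normal -0.926 0.086 0.367
  outer loop
   vertex 1.0 3.7 0.9
   vertex 1.0 0.7 1.6
   vertex 2.1 0.6 4.4
  endloop
 endfacet
 facet normal 0.132 -0.981 -0.141
  outer loop
   vertex 4.5 0.8 4.2
   vertex 1.0 0.7 1.6
   vertex 4.7 1.4 0.2
  endloop
 endfacet
 facet normal 0.077 -0.995 -0.066
  outer loop
   vertex 4.5 0.8 4.2
   vertex 2.1 0.6 4.4
   vertex 1.0 0.7 1.6
  endloop
 endfacet
 facet normal 0.092 -0.118 0.989
  outer loop
   vertex 4.5 0.8 4.2
   vertex 3.3 4.9 4.8
   vertex 2.1 0.6 4.4
  endloop
 endfacet
 facet normal 0.502 0.755 -0.422
  outer loop
   vertex 3.0 3.2 1.4
   vertex 3.3 4.9 4.8
   vertex 4.7 1.4 0.2
  endloop
 endfacet
 facet normal 0.332 0.720 -0.609
  outer loop
   vertex 3.0 3.2 1.4
   vertex 4.7 1.4 0.2
   vertex 1.0 3.7 0.9
  endloop
 endfacet
 facet normal 0.320 0.836 -0.446
  outer loop
   vertex 3.0 3.2 1.4
   vertex 1.0 3.7 0.9
   vertex 3.3 4.9 4.8
  endloop
 endfacet
 facet normal -0.484 0.054 0.874
  outer loop
   vertex 2.4 3.3 4.4
   vertex 2.1 0.6 4.4
   vertex 3.3 4.9 4.8
  endloop
 endfacet
 facet normal -0.843 0.379 0.381
  outer loop
   vertex 2.4 3.3 4.4
   vertex 3.3 4.9 4.8
   vertex 1.0 3.7 0.9
  endloop
 endfacet
 facet normal -0.920 0.102 0.379
  outer loop
   vertex 2.4 3.3 4.4
   vertex 1.0 3.7 0.9
   vertex 2.1 0.6 4.4
  endloop
 endfacet
 facet normal 0.826 0.541 -0.160
  outer loop
   vertex 4.6 2.5 3.4
   vertex 4.7 1.4 0.2
   vertex 3.3 4.9 4.8
  endloop
 endfacet
 facet normal 0.998 -0.038 0.044
  outer loop
   vertex 4.6 2.5 3.4
   vertex 4.5 0.8 4.2
   vertex 4.7 1.4 0.2
  endloop
 endfacet
 facet normal 0.855 0.179 0.487
  outer loop
   vertex 4.6 2.5 3.4
   vertex 3.3 4.9 4.8
   vertex 4.5 0.8 4.2
  endloop
 endfacet
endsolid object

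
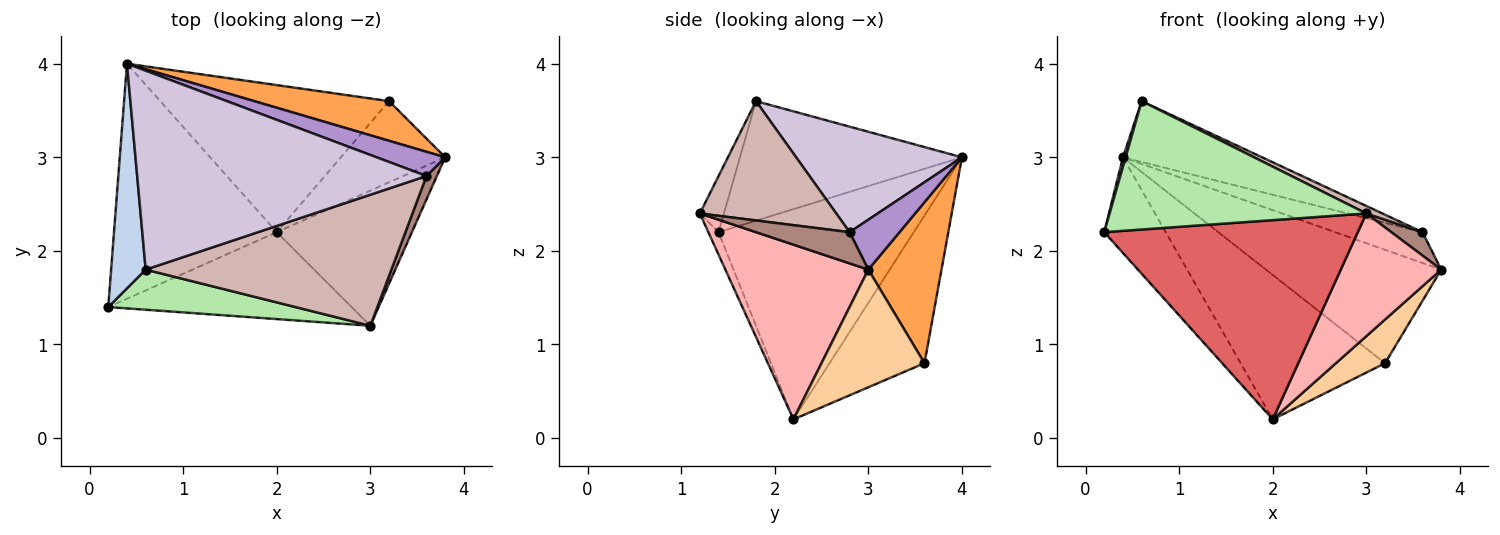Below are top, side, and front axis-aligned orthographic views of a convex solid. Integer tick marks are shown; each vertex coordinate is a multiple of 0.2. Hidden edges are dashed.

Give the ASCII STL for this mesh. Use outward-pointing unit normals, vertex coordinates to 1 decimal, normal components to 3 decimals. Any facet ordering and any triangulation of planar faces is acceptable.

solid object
 facet normal -0.767 0.242 -0.594
  outer loop
   vertex 2.0 2.2 0.2
   vertex 0.2 1.4 2.2
   vertex 0.4 4.0 3.0
  endloop
 endfacet
 facet normal -0.961 -0.012 0.278
  outer loop
   vertex 0.6 1.8 3.6
   vertex 0.4 4.0 3.0
   vertex 0.2 1.4 2.2
  endloop
 endfacet
 facet normal 0.367 0.878 0.307
  outer loop
   vertex 3.2 3.6 0.8
   vertex 0.4 4.0 3.0
   vertex 3.8 3.0 1.8
  endloop
 endfacet
 facet normal 0.705 -0.336 -0.625
  outer loop
   vertex 3.2 3.6 0.8
   vertex 3.8 3.0 1.8
   vertex 2.0 2.2 0.2
  endloop
 endfacet
 facet normal -0.418 0.636 -0.648
  outer loop
   vertex 3.2 3.6 0.8
   vertex 2.0 2.2 0.2
   vertex 0.4 4.0 3.0
  endloop
 endfacet
 facet normal -0.089 -0.951 0.297
  outer loop
   vertex 3.0 1.2 2.4
   vertex 0.6 1.8 3.6
   vertex 0.2 1.4 2.2
  endloop
 endfacet
 facet normal -0.037 -0.916 -0.400
  outer loop
   vertex 3.0 1.2 2.4
   vertex 0.2 1.4 2.2
   vertex 2.0 2.2 0.2
  endloop
 endfacet
 facet normal 0.691 -0.486 -0.535
  outer loop
   vertex 3.0 1.2 2.4
   vertex 2.0 2.2 0.2
   vertex 3.8 3.0 1.8
  endloop
 endfacet
 facet normal 0.410 0.717 0.564
  outer loop
   vertex 3.6 2.8 2.2
   vertex 3.8 3.0 1.8
   vertex 0.4 4.0 3.0
  endloop
 endfacet
 facet normal 0.329 0.276 0.903
  outer loop
   vertex 3.6 2.8 2.2
   vertex 0.4 4.0 3.0
   vertex 0.6 1.8 3.6
  endloop
 endfacet
 facet normal 0.905 -0.302 0.302
  outer loop
   vertex 3.6 2.8 2.2
   vertex 3.0 1.2 2.4
   vertex 3.8 3.0 1.8
  endloop
 endfacet
 facet normal 0.436 -0.051 0.898
  outer loop
   vertex 3.6 2.8 2.2
   vertex 0.6 1.8 3.6
   vertex 3.0 1.2 2.4
  endloop
 endfacet
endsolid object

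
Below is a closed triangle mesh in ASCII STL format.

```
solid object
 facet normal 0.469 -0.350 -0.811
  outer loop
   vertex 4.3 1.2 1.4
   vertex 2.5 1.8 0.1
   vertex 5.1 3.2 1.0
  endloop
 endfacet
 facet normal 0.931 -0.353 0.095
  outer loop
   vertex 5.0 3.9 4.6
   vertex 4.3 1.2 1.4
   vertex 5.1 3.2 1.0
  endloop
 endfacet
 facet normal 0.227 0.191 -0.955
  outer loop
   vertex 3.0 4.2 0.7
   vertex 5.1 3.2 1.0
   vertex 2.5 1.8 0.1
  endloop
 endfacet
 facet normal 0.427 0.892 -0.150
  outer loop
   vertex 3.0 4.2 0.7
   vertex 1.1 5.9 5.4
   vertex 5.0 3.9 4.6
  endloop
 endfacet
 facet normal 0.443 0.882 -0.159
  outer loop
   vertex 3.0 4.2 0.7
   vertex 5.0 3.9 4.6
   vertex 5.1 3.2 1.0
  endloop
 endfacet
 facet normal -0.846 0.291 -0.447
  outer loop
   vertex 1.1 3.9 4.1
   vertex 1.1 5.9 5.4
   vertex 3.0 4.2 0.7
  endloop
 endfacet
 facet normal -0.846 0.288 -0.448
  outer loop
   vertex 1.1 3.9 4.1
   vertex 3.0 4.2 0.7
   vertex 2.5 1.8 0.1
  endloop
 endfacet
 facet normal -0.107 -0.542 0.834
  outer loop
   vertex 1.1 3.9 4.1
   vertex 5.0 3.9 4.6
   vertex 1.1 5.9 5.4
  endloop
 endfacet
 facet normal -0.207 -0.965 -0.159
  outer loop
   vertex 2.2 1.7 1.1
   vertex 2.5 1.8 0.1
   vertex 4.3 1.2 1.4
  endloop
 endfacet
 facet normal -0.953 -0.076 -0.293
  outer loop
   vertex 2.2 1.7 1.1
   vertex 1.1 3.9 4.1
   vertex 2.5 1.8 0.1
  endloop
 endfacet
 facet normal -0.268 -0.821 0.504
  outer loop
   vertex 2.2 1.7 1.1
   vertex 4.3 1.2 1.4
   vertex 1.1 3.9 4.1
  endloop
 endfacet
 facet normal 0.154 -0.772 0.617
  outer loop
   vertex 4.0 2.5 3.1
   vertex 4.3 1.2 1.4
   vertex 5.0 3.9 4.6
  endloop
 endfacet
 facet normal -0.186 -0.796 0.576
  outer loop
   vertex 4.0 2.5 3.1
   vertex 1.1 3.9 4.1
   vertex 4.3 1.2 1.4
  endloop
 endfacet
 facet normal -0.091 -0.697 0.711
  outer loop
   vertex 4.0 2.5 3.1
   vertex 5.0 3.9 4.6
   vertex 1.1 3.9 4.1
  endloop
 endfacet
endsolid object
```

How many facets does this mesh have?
14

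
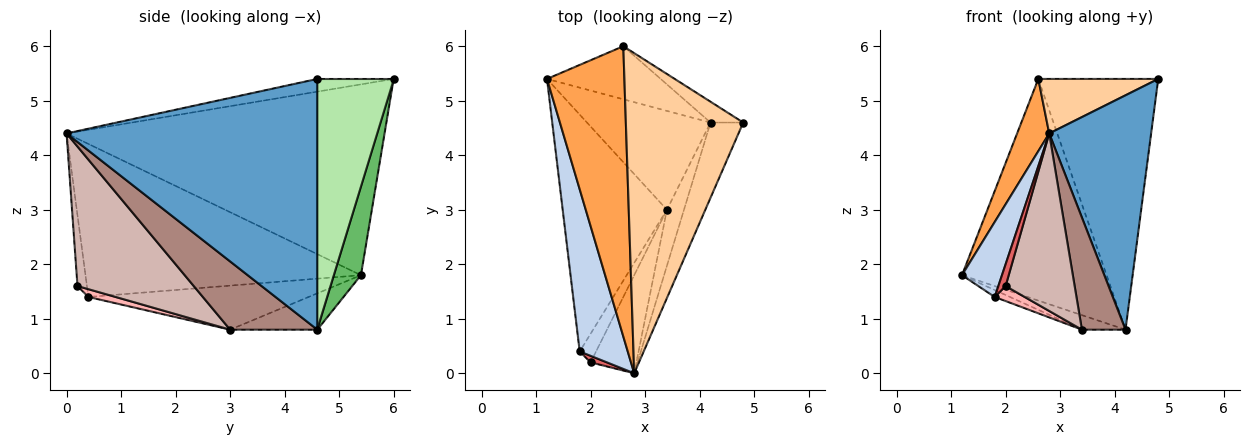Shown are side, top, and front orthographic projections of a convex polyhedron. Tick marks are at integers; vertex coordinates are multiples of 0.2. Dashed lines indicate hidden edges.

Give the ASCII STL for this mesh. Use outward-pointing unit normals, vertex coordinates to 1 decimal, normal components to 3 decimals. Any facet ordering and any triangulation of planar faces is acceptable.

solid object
 facet normal 0.920 -0.374 -0.120
  outer loop
   vertex 4.2 4.6 0.8
   vertex 4.8 4.6 5.4
   vertex 2.8 0.0 4.4
  endloop
 endfacet
 facet normal -0.945 -0.137 0.297
  outer loop
   vertex 1.8 0.4 1.4
   vertex 2.8 0.0 4.4
   vertex 1.2 5.4 1.8
  endloop
 endfacet
 facet normal -0.923 -0.093 0.374
  outer loop
   vertex 2.6 6.0 5.4
   vertex 1.2 5.4 1.8
   vertex 2.8 0.0 4.4
  endloop
 endfacet
 facet normal -0.106 -0.167 0.980
  outer loop
   vertex 2.6 6.0 5.4
   vertex 2.8 0.0 4.4
   vertex 4.8 4.6 5.4
  endloop
 endfacet
 facet normal 0.179 0.957 -0.229
  outer loop
   vertex 2.6 6.0 5.4
   vertex 4.2 4.6 0.8
   vertex 1.2 5.4 1.8
  endloop
 endfacet
 facet normal 0.536 0.842 -0.070
  outer loop
   vertex 2.6 6.0 5.4
   vertex 4.8 4.6 5.4
   vertex 4.2 4.6 0.8
  endloop
 endfacet
 facet normal -0.780 -0.600 0.180
  outer loop
   vertex 2.0 0.2 1.6
   vertex 2.8 0.0 4.4
   vertex 1.8 0.4 1.4
  endloop
 endfacet
 facet normal 0.389 -0.428 -0.816
  outer loop
   vertex 3.4 3.0 0.8
   vertex 2.0 0.2 1.6
   vertex 1.8 0.4 1.4
  endloop
 endfacet
 facet normal -0.279 0.140 -0.950
  outer loop
   vertex 3.4 3.0 0.8
   vertex 1.2 5.4 1.8
   vertex 4.2 4.6 0.8
  endloop
 endfacet
 facet normal -0.389 0.027 -0.921
  outer loop
   vertex 3.4 3.0 0.8
   vertex 1.8 0.4 1.4
   vertex 1.2 5.4 1.8
  endloop
 endfacet
 facet normal 0.873 -0.436 -0.218
  outer loop
   vertex 3.4 3.0 0.8
   vertex 4.2 4.6 0.8
   vertex 2.8 0.0 4.4
  endloop
 endfacet
 facet normal 0.828 -0.491 -0.272
  outer loop
   vertex 3.4 3.0 0.8
   vertex 2.8 0.0 4.4
   vertex 2.0 0.2 1.6
  endloop
 endfacet
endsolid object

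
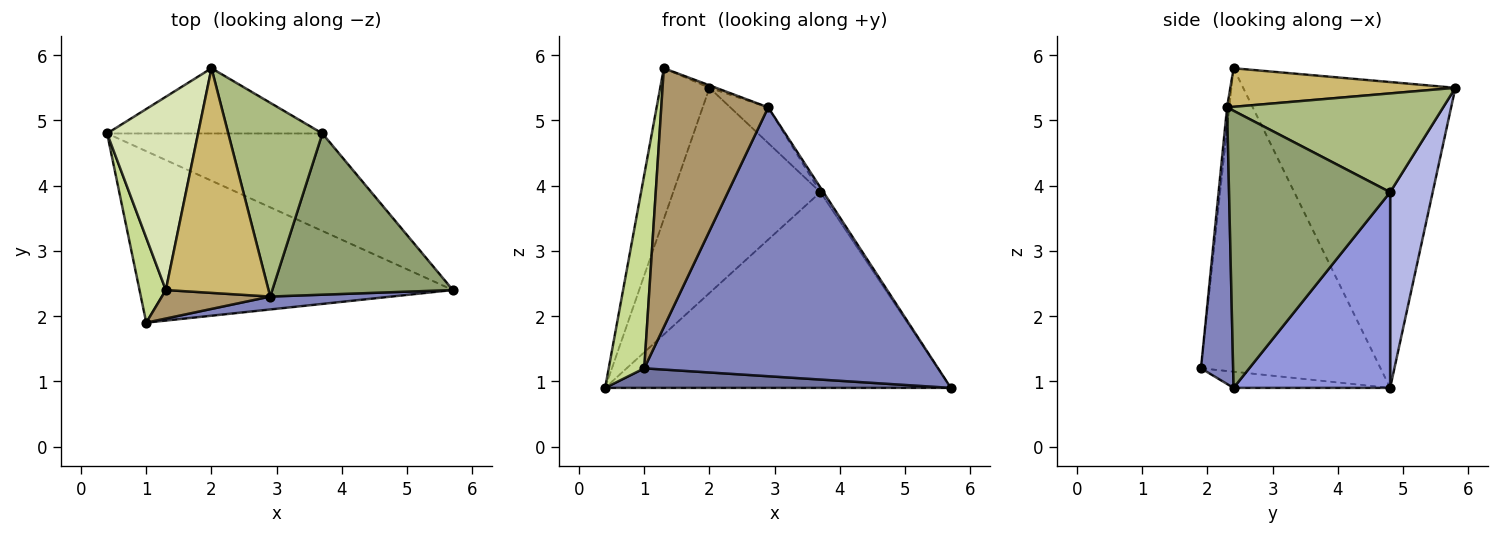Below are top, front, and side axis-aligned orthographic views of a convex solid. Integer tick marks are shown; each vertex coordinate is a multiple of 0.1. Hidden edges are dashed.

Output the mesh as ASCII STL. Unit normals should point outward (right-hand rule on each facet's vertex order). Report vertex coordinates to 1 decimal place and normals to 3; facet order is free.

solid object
 facet normal -0.051 -0.113 -0.992
  outer loop
   vertex 1.0 1.9 1.2
   vertex 0.4 4.8 0.9
   vertex 5.7 2.4 0.9
  endloop
 endfacet
 facet normal 0.109 -0.993 0.048
  outer loop
   vertex 2.9 2.3 5.2
   vertex 1.0 1.9 1.2
   vertex 5.7 2.4 0.9
  endloop
 endfacet
 facet normal 0.376 0.830 -0.413
  outer loop
   vertex 3.7 4.8 3.9
   vertex 5.7 2.4 0.9
   vertex 0.4 4.8 0.9
  endloop
 endfacet
 facet normal 0.266 0.919 -0.292
  outer loop
   vertex 3.7 4.8 3.9
   vertex 0.4 4.8 0.9
   vertex 2.0 5.8 5.5
  endloop
 endfacet
 facet normal 0.838 0.016 0.546
  outer loop
   vertex 3.7 4.8 3.9
   vertex 2.9 2.3 5.2
   vertex 5.7 2.4 0.9
  endloop
 endfacet
 facet normal 0.718 0.126 0.684
  outer loop
   vertex 3.7 4.8 3.9
   vertex 2.0 5.8 5.5
   vertex 2.9 2.3 5.2
  endloop
 endfacet
 facet normal -0.977 -0.193 0.085
  outer loop
   vertex 1.3 2.4 5.8
   vertex 0.4 4.8 0.9
   vertex 1.0 1.9 1.2
  endloop
 endfacet
 facet normal -0.936 0.217 0.278
  outer loop
   vertex 1.3 2.4 5.8
   vertex 2.0 5.8 5.5
   vertex 0.4 4.8 0.9
  endloop
 endfacet
 facet normal -0.021 -0.994 0.109
  outer loop
   vertex 1.3 2.4 5.8
   vertex 1.0 1.9 1.2
   vertex 2.9 2.3 5.2
  endloop
 endfacet
 facet normal 0.352 0.010 0.936
  outer loop
   vertex 1.3 2.4 5.8
   vertex 2.9 2.3 5.2
   vertex 2.0 5.8 5.5
  endloop
 endfacet
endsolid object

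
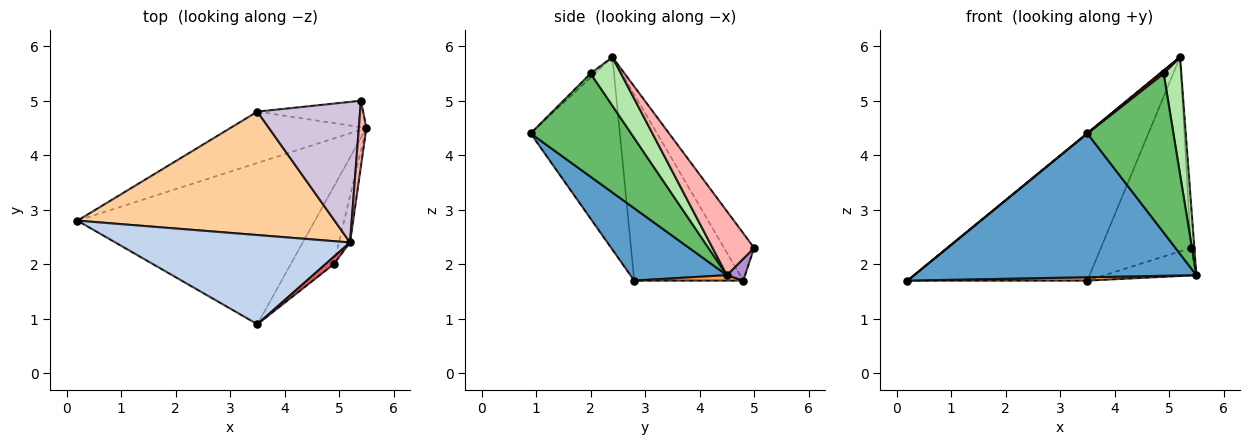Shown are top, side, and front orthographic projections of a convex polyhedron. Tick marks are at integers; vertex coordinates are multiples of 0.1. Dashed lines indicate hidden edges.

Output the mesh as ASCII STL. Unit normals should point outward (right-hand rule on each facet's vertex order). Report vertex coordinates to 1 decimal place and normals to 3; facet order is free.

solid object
 facet normal 0.222 -0.649 -0.728
  outer loop
   vertex 3.5 0.9 4.4
   vertex 0.2 2.8 1.7
   vertex 5.5 4.5 1.8
  endloop
 endfacet
 facet normal -0.634 -0.003 0.773
  outer loop
   vertex 5.2 2.4 5.8
   vertex 0.2 2.8 1.7
   vertex 3.5 0.9 4.4
  endloop
 endfacet
 facet normal 0.040 -0.066 -0.997
  outer loop
   vertex 3.5 4.8 1.7
   vertex 5.5 4.5 1.8
   vertex 0.2 2.8 1.7
  endloop
 endfacet
 facet normal -0.422 0.696 0.582
  outer loop
   vertex 3.5 4.8 1.7
   vertex 0.2 2.8 1.7
   vertex 5.2 2.4 5.8
  endloop
 endfacet
 facet normal 0.724 -0.620 -0.302
  outer loop
   vertex 4.9 2.0 5.5
   vertex 3.5 0.9 4.4
   vertex 5.5 4.5 1.8
  endloop
 endfacet
 facet normal 0.849 -0.491 -0.194
  outer loop
   vertex 4.9 2.0 5.5
   vertex 5.5 4.5 1.8
   vertex 5.2 2.4 5.8
  endloop
 endfacet
 facet normal -0.407 -0.333 0.851
  outer loop
   vertex 4.9 2.0 5.5
   vertex 5.2 2.4 5.8
   vertex 3.5 0.9 4.4
  endloop
 endfacet
 facet normal 0.990 0.081 0.117
  outer loop
   vertex 5.4 5.0 2.3
   vertex 5.2 2.4 5.8
   vertex 5.5 4.5 1.8
  endloop
 endfacet
 facet normal 0.141 0.714 -0.686
  outer loop
   vertex 5.4 5.0 2.3
   vertex 5.5 4.5 1.8
   vertex 3.5 4.8 1.7
  endloop
 endfacet
 facet normal -0.261 0.782 0.566
  outer loop
   vertex 5.4 5.0 2.3
   vertex 3.5 4.8 1.7
   vertex 5.2 2.4 5.8
  endloop
 endfacet
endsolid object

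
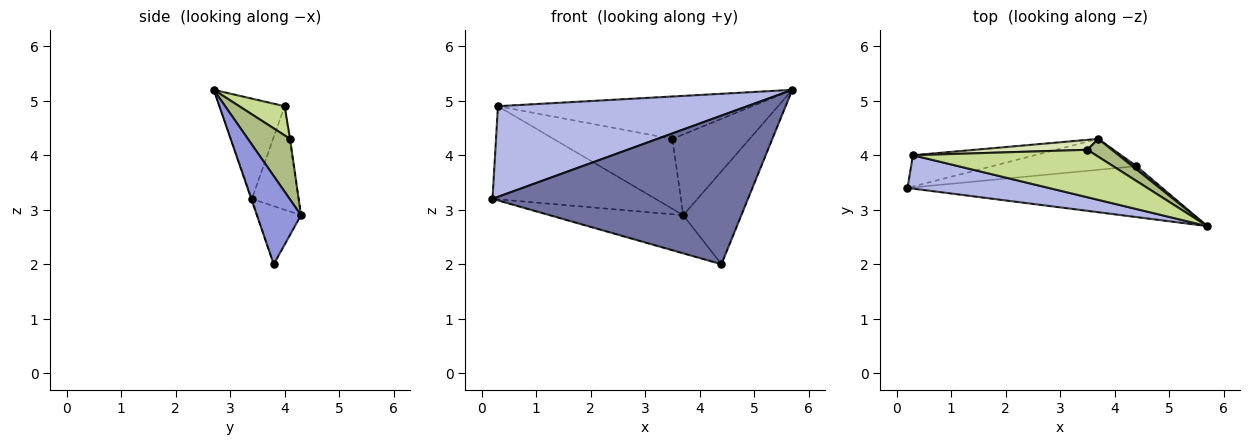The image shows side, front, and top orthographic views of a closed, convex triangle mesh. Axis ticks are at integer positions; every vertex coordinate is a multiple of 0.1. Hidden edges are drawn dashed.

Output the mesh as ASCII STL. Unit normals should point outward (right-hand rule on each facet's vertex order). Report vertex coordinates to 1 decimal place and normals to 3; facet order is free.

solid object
 facet normal -0.003 -0.946 -0.324
  outer loop
   vertex 4.4 3.8 2.0
   vertex 5.7 2.7 5.2
   vertex 0.2 3.4 3.2
  endloop
 endfacet
 facet normal -0.246 0.753 -0.610
  outer loop
   vertex 4.4 3.8 2.0
   vertex 0.2 3.4 3.2
   vertex 3.7 4.3 2.9
  endloop
 endfacet
 facet normal 0.605 0.796 0.028
  outer loop
   vertex 4.4 3.8 2.0
   vertex 3.7 4.3 2.9
   vertex 5.7 2.7 5.2
  endloop
 endfacet
 facet normal -0.238 -0.911 0.336
  outer loop
   vertex 0.3 4.0 4.9
   vertex 0.2 3.4 3.2
   vertex 5.7 2.7 5.2
  endloop
 endfacet
 facet normal -0.262 0.915 -0.308
  outer loop
   vertex 0.3 4.0 4.9
   vertex 3.7 4.3 2.9
   vertex 0.2 3.4 3.2
  endloop
 endfacet
 facet normal 0.470 0.862 0.190
  outer loop
   vertex 3.5 4.1 4.3
   vertex 5.7 2.7 5.2
   vertex 3.7 4.3 2.9
  endloop
 endfacet
 facet normal 0.118 0.662 0.740
  outer loop
   vertex 3.5 4.1 4.3
   vertex 0.3 4.0 4.9
   vertex 5.7 2.7 5.2
  endloop
 endfacet
 facet normal -0.005 0.990 0.141
  outer loop
   vertex 3.5 4.1 4.3
   vertex 3.7 4.3 2.9
   vertex 0.3 4.0 4.9
  endloop
 endfacet
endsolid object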